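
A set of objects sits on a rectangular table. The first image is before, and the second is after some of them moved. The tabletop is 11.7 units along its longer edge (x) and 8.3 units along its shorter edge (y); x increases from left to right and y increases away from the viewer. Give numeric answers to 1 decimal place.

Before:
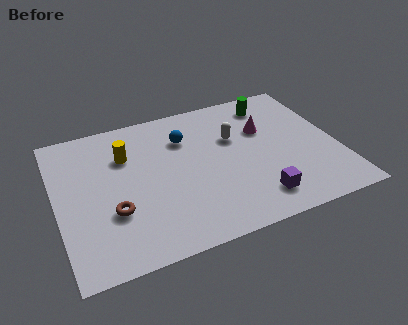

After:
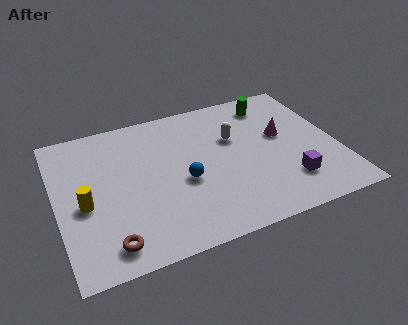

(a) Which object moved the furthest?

the yellow cylinder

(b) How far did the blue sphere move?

2.5

The blue sphere was near (5.5, 6.0) before and (5.2, 3.5) after, so it travelled √(0.3² + 2.5²) ≈ 2.5 units.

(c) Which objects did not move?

the white capsule and the green cylinder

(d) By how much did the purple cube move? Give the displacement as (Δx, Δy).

(1.4, 0.5)

The purple cube was at about (8.0, 1.5) and moved to about (9.4, 2.0).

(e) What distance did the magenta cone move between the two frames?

0.9

From (8.8, 5.4) to (9.5, 4.8), the magenta cone covered √(0.7² + 0.6²) ≈ 0.9 units.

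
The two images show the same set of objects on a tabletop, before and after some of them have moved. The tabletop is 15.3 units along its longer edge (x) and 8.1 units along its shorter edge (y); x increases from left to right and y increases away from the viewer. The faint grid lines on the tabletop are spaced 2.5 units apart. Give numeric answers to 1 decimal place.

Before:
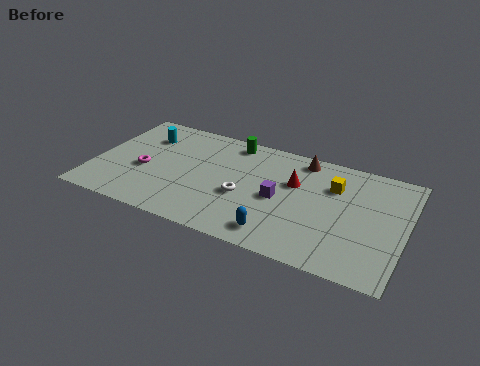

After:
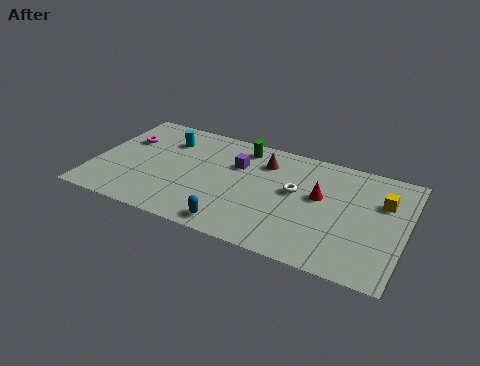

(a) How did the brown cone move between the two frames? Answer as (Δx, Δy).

(-1.8, -0.9)

The brown cone was at about (10.0, 7.1) and moved to about (8.2, 6.2).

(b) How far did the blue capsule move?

2.1

The blue capsule moved from about (9.4, 1.3) to (7.3, 1.0), a distance of √(2.1² + 0.3²) ≈ 2.1.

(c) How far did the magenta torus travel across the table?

2.3

The magenta torus moved from about (2.5, 3.4) to (1.3, 5.4), a distance of √(1.2² + 2.0²) ≈ 2.3.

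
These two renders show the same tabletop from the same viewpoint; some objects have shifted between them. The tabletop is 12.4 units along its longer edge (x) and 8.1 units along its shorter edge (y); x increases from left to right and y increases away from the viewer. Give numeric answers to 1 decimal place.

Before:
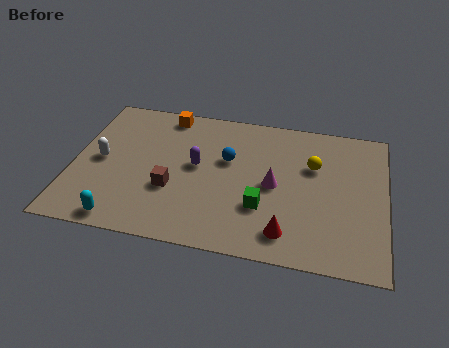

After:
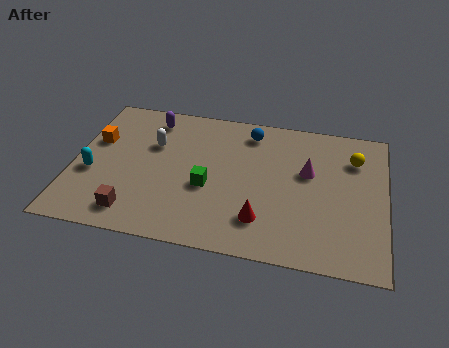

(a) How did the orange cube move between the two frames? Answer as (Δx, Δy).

(-2.7, -2.1)

The orange cube started near (3.5, 7.2) and ended near (0.8, 5.1).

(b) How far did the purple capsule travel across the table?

3.1

From (4.9, 4.4) to (2.9, 6.8), the purple capsule covered √(2.0² + 2.4²) ≈ 3.1 units.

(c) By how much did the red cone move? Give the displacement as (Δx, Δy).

(-1.0, 0.5)

The red cone started near (8.6, 1.4) and ended near (7.6, 1.9).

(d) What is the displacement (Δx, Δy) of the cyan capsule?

(-1.4, 2.4)

The cyan capsule was at about (2.2, 0.8) and moved to about (0.8, 3.2).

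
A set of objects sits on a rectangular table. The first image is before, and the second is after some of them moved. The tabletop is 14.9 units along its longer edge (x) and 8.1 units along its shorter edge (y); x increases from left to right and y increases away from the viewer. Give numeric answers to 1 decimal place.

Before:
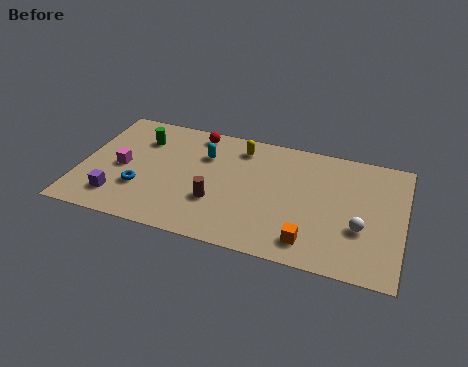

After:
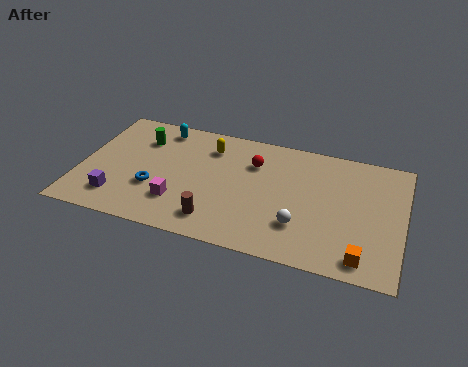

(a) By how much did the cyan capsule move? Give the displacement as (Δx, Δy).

(-2.2, 1.3)

From the two frames, the cyan capsule sits at roughly (5.6, 5.7) before and (3.4, 7.0) after.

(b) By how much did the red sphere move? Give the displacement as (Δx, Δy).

(2.8, -1.3)

The red sphere started near (5.1, 7.1) and ended near (7.9, 5.8).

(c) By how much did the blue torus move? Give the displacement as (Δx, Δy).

(0.6, 0.2)

From the two frames, the blue torus sits at roughly (2.9, 2.6) before and (3.5, 2.8) after.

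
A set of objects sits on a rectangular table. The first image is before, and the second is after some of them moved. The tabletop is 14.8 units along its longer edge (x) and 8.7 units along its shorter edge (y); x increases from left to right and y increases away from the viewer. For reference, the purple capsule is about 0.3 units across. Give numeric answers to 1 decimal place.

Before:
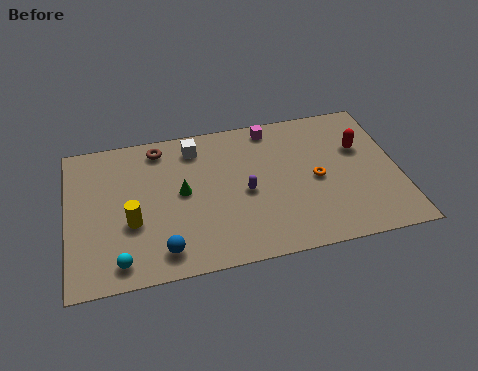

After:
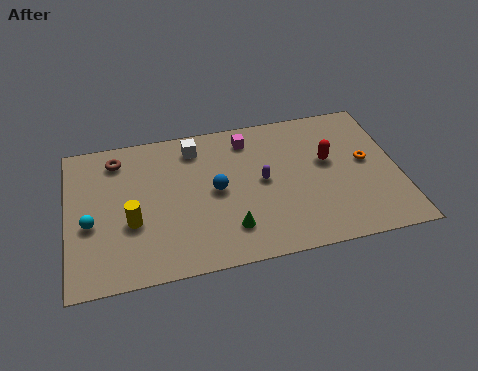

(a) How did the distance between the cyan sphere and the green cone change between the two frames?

+1.8

The distance was about 4.5 in the first image and 6.3 in the second, so they moved 1.8 units further apart.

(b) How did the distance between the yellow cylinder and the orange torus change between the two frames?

+2.4

The distance was about 8.3 in the first image and 10.7 in the second, so they moved 2.4 units further apart.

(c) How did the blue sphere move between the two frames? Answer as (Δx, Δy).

(2.5, 3.0)

The blue sphere was at about (4.1, 1.4) and moved to about (6.6, 4.4).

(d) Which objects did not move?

the yellow cylinder and the white cube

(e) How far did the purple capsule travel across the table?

0.9

The purple capsule moved from about (7.9, 4.0) to (8.7, 4.5), a distance of √(0.8² + 0.5²) ≈ 0.9.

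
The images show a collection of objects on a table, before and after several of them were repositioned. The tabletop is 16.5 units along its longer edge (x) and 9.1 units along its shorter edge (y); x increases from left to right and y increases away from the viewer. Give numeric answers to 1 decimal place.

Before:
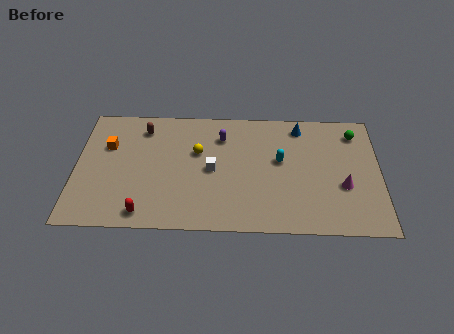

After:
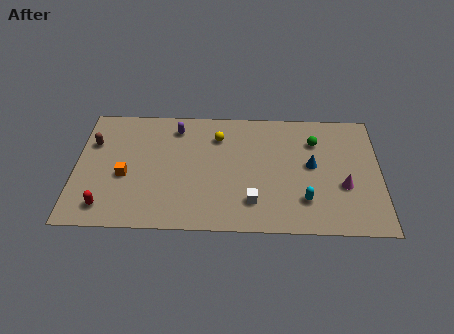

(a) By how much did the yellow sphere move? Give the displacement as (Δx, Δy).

(1.1, 1.2)

From the two frames, the yellow sphere sits at roughly (6.6, 5.7) before and (7.7, 6.9) after.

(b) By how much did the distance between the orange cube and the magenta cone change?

-1.3

The distance was about 13.1 in the first image and 11.8 in the second, so they moved 1.3 units closer together.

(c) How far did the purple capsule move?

2.6

From (7.9, 6.9) to (5.4, 7.5), the purple capsule covered √(2.5² + 0.6²) ≈ 2.6 units.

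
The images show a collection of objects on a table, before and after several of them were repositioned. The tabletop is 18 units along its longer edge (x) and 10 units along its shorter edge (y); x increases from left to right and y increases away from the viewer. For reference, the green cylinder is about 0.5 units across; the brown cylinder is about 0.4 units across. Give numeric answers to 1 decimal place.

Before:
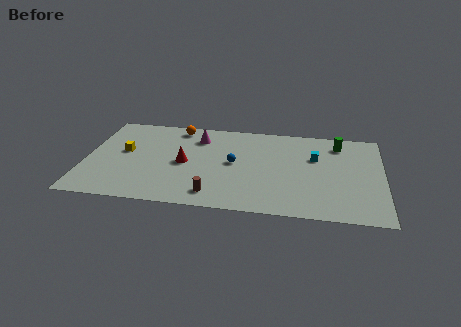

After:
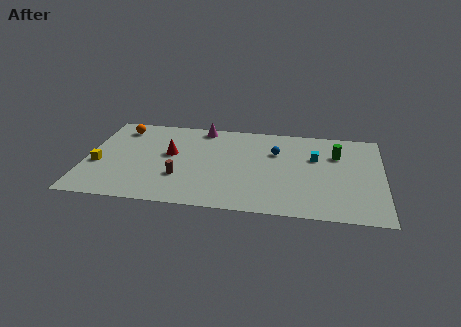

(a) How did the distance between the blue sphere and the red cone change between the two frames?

+3.5

They were about 3.0 units apart before and 6.5 after — 3.5 units further apart.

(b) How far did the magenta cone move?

1.2

The magenta cone moved from about (6.7, 7.8) to (6.9, 9.0), a distance of √(0.2² + 1.2²) ≈ 1.2.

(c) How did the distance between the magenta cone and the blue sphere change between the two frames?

+1.6

They were about 3.5 units apart before and 5.1 after — 1.6 units further apart.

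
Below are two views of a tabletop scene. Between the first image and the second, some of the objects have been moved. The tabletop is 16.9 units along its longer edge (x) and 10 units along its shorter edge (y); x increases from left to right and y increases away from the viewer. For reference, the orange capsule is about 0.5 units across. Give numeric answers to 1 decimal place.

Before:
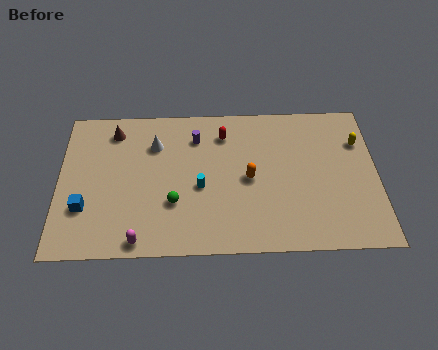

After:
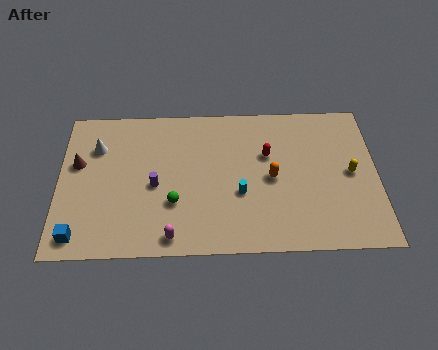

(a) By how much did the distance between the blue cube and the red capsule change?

+2.4

They were about 8.8 units apart before and 11.2 after — 2.4 units further apart.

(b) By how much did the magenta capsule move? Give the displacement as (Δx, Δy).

(1.7, 0.2)

The magenta capsule started near (4.3, 0.9) and ended near (6.0, 1.1).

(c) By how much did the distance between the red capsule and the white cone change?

+5.4

They were about 3.7 units apart before and 9.1 after — 5.4 units further apart.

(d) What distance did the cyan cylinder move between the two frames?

2.2

The cyan cylinder was near (7.5, 4.3) before and (9.6, 3.8) after, so it travelled √(2.1² + 0.5²) ≈ 2.2 units.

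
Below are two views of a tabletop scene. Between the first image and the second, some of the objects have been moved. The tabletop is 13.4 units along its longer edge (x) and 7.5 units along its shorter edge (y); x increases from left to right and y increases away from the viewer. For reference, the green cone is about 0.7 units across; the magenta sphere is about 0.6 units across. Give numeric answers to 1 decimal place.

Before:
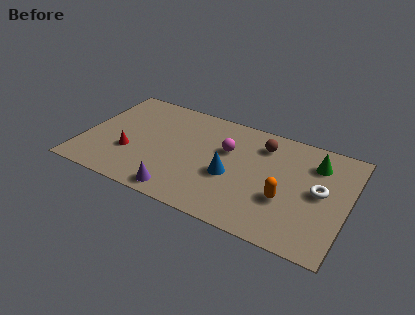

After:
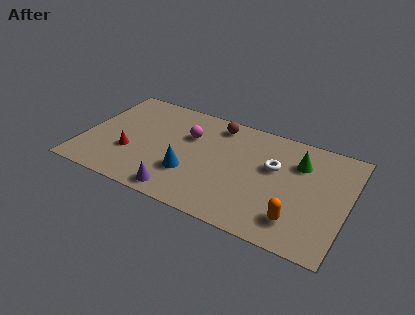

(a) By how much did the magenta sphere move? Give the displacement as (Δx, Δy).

(-2.0, 0.2)

From the two frames, the magenta sphere sits at roughly (7.2, 4.8) before and (5.2, 5.0) after.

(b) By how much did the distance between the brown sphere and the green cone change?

+1.7

The distance was about 2.7 in the first image and 4.4 in the second, so they moved 1.7 units further apart.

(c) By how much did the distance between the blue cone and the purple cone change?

-1.7

Before: roughly 3.2 units apart; after: 1.5. That's 1.7 units closer together.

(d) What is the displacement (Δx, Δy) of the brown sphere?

(-2.4, 0.5)

The brown sphere was at about (8.9, 5.9) and moved to about (6.5, 6.4).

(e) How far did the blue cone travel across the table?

2.1

From (7.6, 3.1) to (5.6, 2.4), the blue cone covered √(2.0² + 0.7²) ≈ 2.1 units.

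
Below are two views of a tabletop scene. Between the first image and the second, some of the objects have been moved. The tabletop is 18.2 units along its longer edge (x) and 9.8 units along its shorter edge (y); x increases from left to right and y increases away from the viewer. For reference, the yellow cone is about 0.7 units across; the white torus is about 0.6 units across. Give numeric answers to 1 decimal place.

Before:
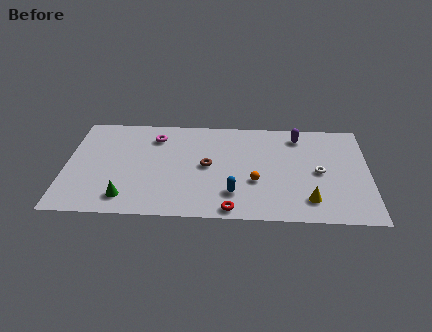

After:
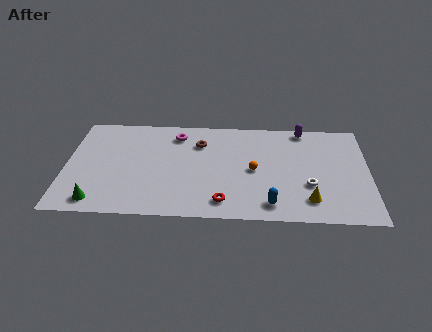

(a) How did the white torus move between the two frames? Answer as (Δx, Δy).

(-0.6, -1.3)

The white torus started near (15.2, 4.7) and ended near (14.6, 3.4).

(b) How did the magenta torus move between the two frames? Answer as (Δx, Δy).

(1.3, 0.3)

The magenta torus started near (5.3, 7.7) and ended near (6.6, 8.0).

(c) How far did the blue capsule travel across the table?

2.4

From (10.1, 2.4) to (12.3, 1.5), the blue capsule covered √(2.2² + 0.9²) ≈ 2.4 units.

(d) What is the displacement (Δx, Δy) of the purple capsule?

(0.3, 0.7)

The purple capsule was at about (14.0, 8.2) and moved to about (14.3, 8.9).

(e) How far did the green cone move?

1.7

From (3.7, 1.7) to (2.0, 1.3), the green cone covered √(1.7² + 0.4²) ≈ 1.7 units.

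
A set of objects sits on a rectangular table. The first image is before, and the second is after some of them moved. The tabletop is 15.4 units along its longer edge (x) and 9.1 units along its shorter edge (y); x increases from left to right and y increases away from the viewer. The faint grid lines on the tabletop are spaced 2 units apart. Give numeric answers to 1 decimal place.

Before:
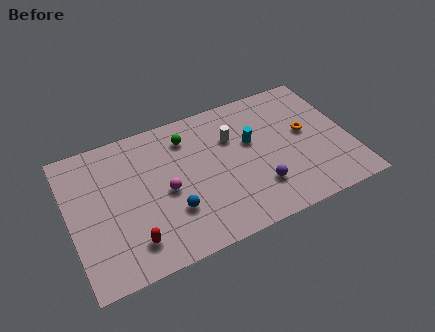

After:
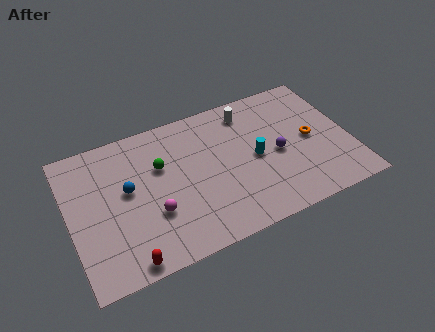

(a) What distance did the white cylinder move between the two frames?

1.8

The white cylinder moved from about (9.1, 6.2) to (10.2, 7.6), a distance of √(1.1² + 1.4²) ≈ 1.8.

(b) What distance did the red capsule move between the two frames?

1.1

The red capsule was near (3.1, 1.8) before and (2.7, 0.8) after, so it travelled √(0.4² + 1.0²) ≈ 1.1 units.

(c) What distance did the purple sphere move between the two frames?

2.2

The purple sphere moved from about (10.1, 2.4) to (11.4, 4.2), a distance of √(1.3² + 1.8²) ≈ 2.2.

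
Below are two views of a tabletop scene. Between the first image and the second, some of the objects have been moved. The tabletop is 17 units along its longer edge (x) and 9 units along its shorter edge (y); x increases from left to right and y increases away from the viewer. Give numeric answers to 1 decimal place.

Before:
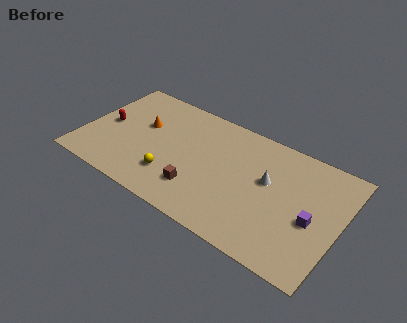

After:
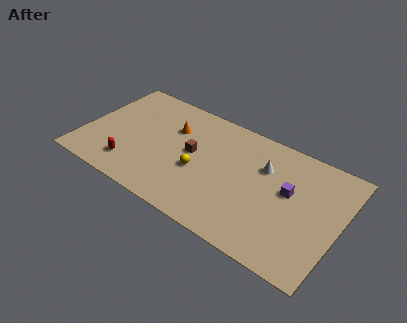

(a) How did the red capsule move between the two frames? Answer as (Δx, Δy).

(2.1, -2.6)

The red capsule was at about (1.4, 4.5) and moved to about (3.5, 1.9).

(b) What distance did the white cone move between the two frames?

1.0

From (12.2, 5.3) to (11.8, 6.2), the white cone covered √(0.4² + 0.9²) ≈ 1.0 units.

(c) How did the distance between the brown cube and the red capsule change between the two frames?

-2.2

The distance was about 7.0 in the first image and 4.8 in the second, so they moved 2.2 units closer together.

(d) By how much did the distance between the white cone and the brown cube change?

-0.4

The distance was about 5.2 in the first image and 4.8 in the second, so they moved 0.4 units closer together.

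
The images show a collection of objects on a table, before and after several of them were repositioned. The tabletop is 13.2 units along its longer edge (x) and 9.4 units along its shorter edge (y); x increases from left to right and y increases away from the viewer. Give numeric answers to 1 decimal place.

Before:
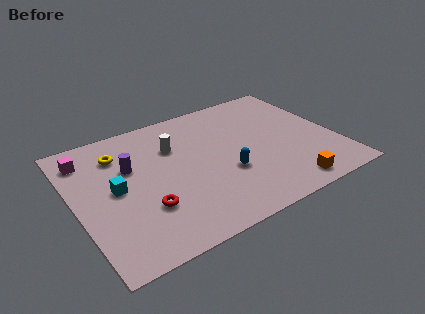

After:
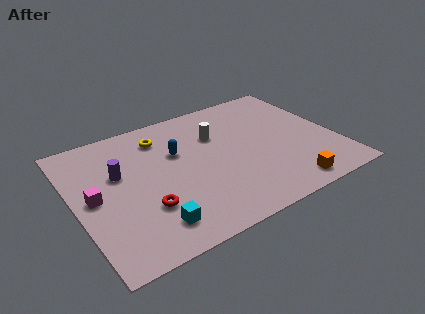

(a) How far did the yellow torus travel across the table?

2.2

From (2.5, 7.2) to (4.7, 7.5), the yellow torus covered √(2.2² + 0.3²) ≈ 2.2 units.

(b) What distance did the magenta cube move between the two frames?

2.9

The magenta cube was near (0.9, 7.6) before and (0.9, 4.7) after, so it travelled √(0.0² + 2.9²) ≈ 2.9 units.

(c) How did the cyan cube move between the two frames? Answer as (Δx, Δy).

(1.3, -3.1)

The cyan cube started near (2.0, 4.8) and ended near (3.3, 1.7).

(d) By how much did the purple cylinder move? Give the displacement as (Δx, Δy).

(-0.6, -0.2)

From the two frames, the purple cylinder sits at roughly (2.9, 6.0) before and (2.3, 5.8) after.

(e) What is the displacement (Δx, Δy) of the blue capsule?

(-2.1, 2.6)

The blue capsule started near (7.4, 3.4) and ended near (5.3, 6.0).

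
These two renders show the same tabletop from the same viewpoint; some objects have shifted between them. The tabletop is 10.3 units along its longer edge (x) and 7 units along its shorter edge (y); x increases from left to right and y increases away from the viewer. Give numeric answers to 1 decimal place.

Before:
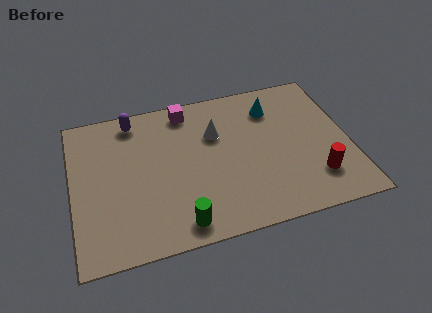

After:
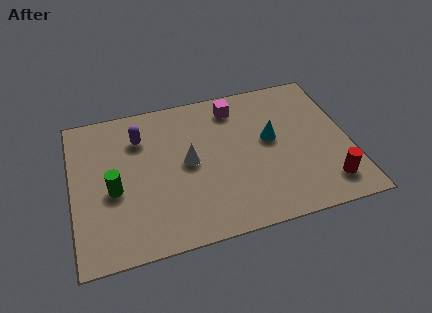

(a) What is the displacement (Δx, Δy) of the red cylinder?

(0.4, -0.4)

The red cylinder started near (8.9, 1.7) and ended near (9.3, 1.3).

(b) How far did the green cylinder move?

3.1

From (3.8, 0.9) to (1.5, 3.0), the green cylinder covered √(2.3² + 2.1²) ≈ 3.1 units.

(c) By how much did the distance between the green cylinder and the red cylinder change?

+2.8

The distance was about 5.2 in the first image and 8.0 in the second, so they moved 2.8 units further apart.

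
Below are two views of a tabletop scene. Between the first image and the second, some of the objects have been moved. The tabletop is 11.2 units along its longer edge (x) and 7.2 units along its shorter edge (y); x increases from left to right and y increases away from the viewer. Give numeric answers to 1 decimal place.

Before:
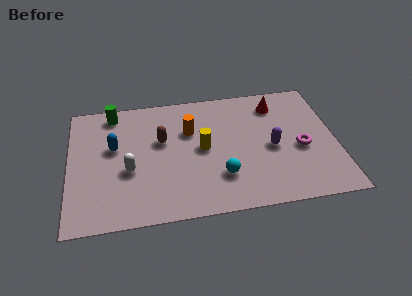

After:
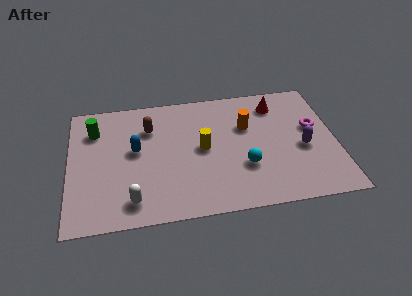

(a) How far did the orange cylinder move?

2.4

From (5.1, 4.8) to (7.5, 4.7), the orange cylinder covered √(2.4² + 0.1²) ≈ 2.4 units.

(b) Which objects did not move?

the red cone and the yellow cylinder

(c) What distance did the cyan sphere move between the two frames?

1.1

From (6.3, 2.0) to (7.3, 2.4), the cyan sphere covered √(1.0² + 0.4²) ≈ 1.1 units.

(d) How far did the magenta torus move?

1.3

The magenta torus moved from about (9.7, 3.1) to (10.3, 4.2), a distance of √(0.6² + 1.1²) ≈ 1.3.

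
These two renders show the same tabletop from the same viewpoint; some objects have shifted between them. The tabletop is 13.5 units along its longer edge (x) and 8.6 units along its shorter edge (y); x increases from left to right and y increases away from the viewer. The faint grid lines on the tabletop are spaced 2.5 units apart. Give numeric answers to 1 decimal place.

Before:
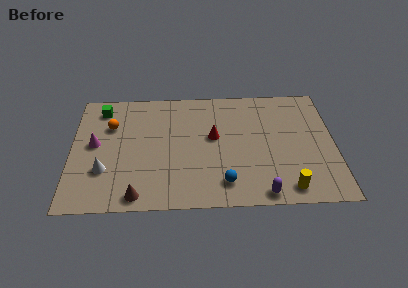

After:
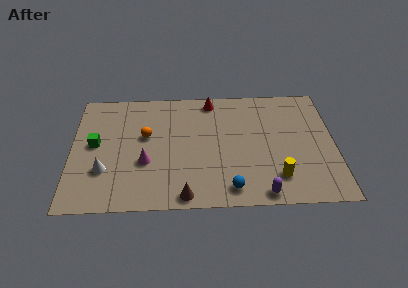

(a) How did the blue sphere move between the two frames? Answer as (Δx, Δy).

(0.3, -0.4)

The blue sphere was at about (7.8, 1.6) and moved to about (8.1, 1.2).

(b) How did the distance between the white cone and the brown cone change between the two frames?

+2.0

The distance was about 2.5 in the first image and 4.5 in the second, so they moved 2.0 units further apart.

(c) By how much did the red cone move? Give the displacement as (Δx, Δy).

(-0.1, 2.7)

From the two frames, the red cone sits at roughly (7.3, 4.9) before and (7.2, 7.6) after.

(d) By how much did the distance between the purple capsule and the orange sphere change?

-1.9

Before: roughly 9.2 units apart; after: 7.3. That's 1.9 units closer together.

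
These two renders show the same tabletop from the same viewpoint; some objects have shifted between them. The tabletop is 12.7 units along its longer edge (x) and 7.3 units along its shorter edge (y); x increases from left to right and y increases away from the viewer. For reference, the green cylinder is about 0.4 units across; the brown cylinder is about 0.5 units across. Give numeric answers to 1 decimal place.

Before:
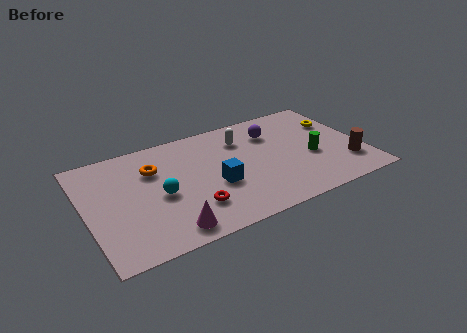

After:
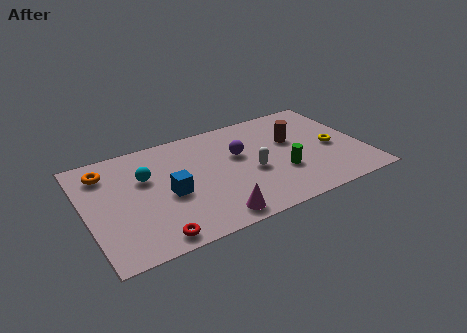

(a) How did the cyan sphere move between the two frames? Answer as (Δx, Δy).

(-0.5, 1.4)

The cyan sphere started near (3.3, 3.3) and ended near (2.8, 4.7).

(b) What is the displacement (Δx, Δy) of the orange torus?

(-2.1, 0.7)

The orange torus started near (3.2, 5.1) and ended near (1.1, 5.8).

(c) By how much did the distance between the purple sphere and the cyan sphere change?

-1.6

The distance was about 5.9 in the first image and 4.3 in the second, so they moved 1.6 units closer together.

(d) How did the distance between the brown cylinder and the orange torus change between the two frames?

-0.6

Before: roughly 9.2 units apart; after: 8.6. That's 0.6 units closer together.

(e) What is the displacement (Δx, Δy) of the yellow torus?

(-0.5, -1.7)

The yellow torus was at about (11.8, 5.0) and moved to about (11.3, 3.3).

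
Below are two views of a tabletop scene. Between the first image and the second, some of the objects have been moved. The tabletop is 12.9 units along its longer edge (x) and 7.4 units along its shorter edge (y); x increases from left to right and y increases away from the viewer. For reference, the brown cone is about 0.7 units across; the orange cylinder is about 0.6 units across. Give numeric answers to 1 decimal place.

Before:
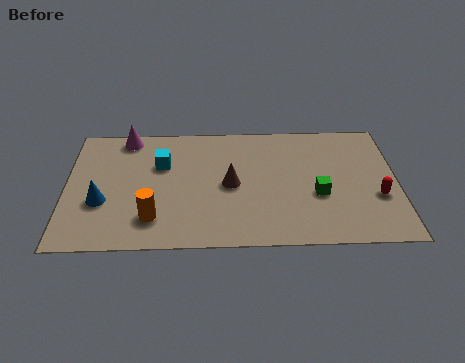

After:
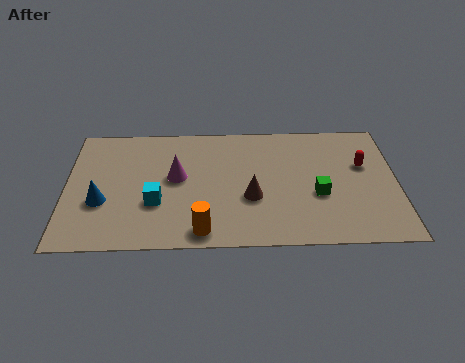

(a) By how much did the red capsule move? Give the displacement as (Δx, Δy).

(-0.5, 1.9)

From the two frames, the red capsule sits at roughly (12.1, 2.7) before and (11.6, 4.6) after.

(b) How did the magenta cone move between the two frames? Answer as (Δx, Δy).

(2.0, -2.5)

The magenta cone was at about (2.3, 6.6) and moved to about (4.3, 4.1).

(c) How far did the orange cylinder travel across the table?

2.1

The orange cylinder was near (3.4, 1.7) before and (5.3, 0.9) after, so it travelled √(1.9² + 0.8²) ≈ 2.1 units.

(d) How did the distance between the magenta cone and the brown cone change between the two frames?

-1.9

Before: roughly 5.1 units apart; after: 3.2. That's 1.9 units closer together.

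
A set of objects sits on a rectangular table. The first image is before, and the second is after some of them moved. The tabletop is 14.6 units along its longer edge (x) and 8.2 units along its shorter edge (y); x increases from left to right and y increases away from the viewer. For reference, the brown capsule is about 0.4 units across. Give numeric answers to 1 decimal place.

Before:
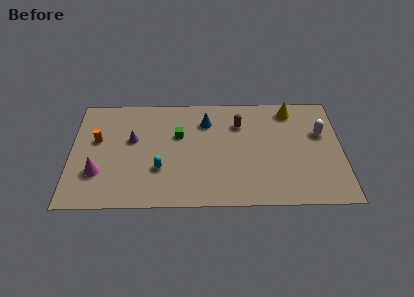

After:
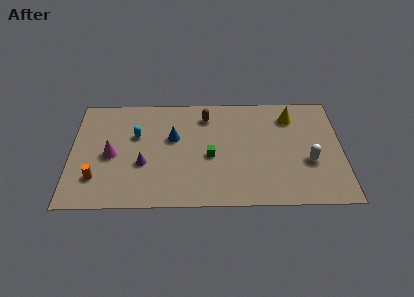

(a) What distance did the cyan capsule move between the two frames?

2.8

The cyan capsule moved from about (4.8, 2.7) to (3.5, 5.2), a distance of √(1.3² + 2.5²) ≈ 2.8.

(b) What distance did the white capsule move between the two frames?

2.2

The white capsule was near (13.5, 5.2) before and (12.8, 3.1) after, so it travelled √(0.7² + 2.1²) ≈ 2.2 units.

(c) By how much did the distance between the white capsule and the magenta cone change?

-1.7

The distance was about 12.3 in the first image and 10.6 in the second, so they moved 1.7 units closer together.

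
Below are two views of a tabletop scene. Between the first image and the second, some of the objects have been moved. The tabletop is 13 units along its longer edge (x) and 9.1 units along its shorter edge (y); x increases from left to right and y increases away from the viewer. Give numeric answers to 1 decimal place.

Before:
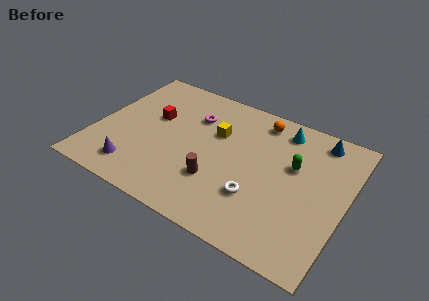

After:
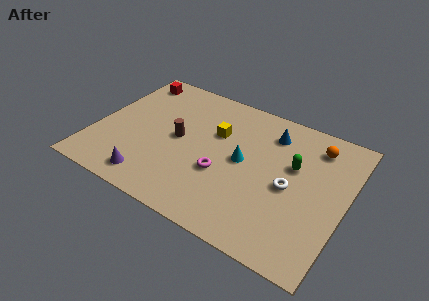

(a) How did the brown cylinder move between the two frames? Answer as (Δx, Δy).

(-2.3, 1.8)

From the two frames, the brown cylinder sits at roughly (6.6, 2.8) before and (4.3, 4.6) after.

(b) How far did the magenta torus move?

3.7

The magenta torus was near (4.8, 6.5) before and (6.8, 3.4) after, so it travelled √(2.0² + 3.1²) ≈ 3.7 units.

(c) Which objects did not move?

the green capsule and the yellow cube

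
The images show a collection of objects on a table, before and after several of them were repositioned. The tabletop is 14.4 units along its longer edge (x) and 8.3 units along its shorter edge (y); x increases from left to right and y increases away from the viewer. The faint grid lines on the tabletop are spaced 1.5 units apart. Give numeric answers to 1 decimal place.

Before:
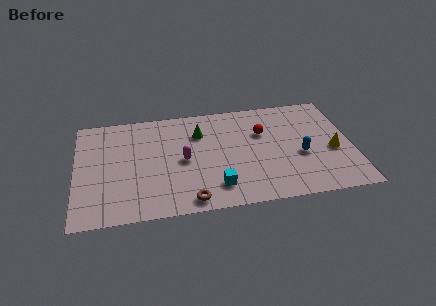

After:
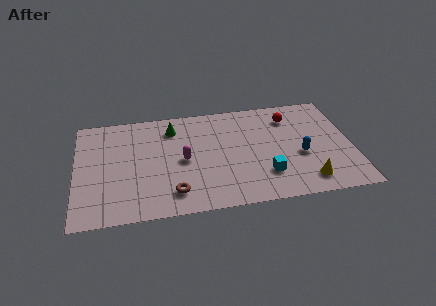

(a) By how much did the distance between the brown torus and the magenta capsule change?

-0.6

They were about 3.1 units apart before and 2.5 after — 0.6 units closer together.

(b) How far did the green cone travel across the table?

1.5

From (6.5, 6.0) to (5.1, 6.6), the green cone covered √(1.4² + 0.6²) ≈ 1.5 units.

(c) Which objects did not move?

the blue capsule and the magenta capsule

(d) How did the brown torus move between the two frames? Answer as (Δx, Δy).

(-0.8, 0.7)

The brown torus was at about (5.8, 0.9) and moved to about (5.0, 1.6).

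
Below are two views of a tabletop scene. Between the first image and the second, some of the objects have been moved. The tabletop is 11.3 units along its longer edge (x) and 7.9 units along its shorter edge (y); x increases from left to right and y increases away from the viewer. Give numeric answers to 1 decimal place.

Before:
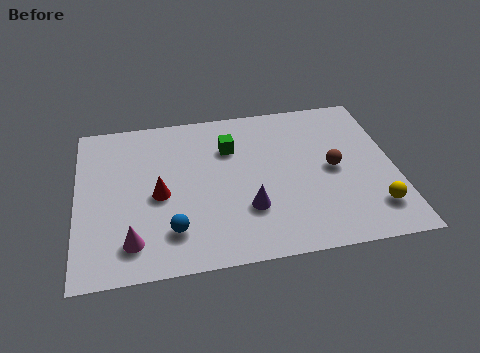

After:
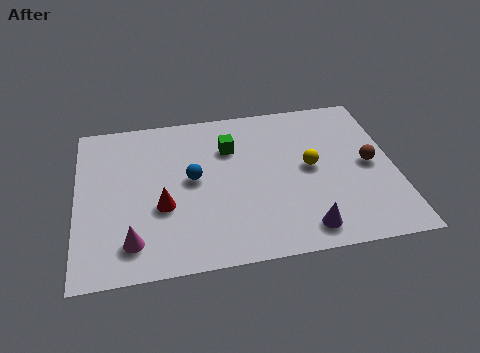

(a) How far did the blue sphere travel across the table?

2.5

The blue sphere was near (3.3, 1.8) before and (4.1, 4.2) after, so it travelled √(0.8² + 2.4²) ≈ 2.5 units.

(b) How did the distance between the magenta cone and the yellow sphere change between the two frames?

-1.6

The distance was about 8.5 in the first image and 6.9 in the second, so they moved 1.6 units closer together.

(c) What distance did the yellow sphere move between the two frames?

3.2

The yellow sphere was near (10.4, 1.7) before and (8.3, 4.1) after, so it travelled √(2.1² + 2.4²) ≈ 3.2 units.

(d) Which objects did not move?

the magenta cone and the green cube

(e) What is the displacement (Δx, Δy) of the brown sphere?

(1.3, 0.0)

The brown sphere started near (9.1, 3.9) and ended near (10.4, 3.9).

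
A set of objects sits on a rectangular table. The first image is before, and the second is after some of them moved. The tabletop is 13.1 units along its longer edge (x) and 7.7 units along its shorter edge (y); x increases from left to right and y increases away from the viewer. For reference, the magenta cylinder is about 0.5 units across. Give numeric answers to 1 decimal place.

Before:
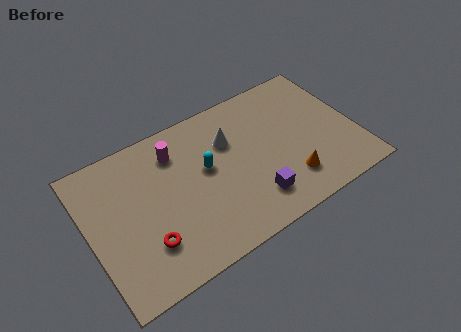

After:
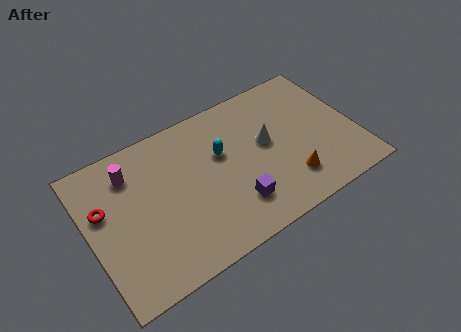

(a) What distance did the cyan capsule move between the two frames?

0.9

The cyan capsule moved from about (5.8, 4.4) to (6.6, 4.8), a distance of √(0.8² + 0.4²) ≈ 0.9.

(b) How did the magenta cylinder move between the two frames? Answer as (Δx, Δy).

(-2.2, 0.0)

The magenta cylinder was at about (4.5, 6.0) and moved to about (2.3, 6.0).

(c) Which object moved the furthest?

the red torus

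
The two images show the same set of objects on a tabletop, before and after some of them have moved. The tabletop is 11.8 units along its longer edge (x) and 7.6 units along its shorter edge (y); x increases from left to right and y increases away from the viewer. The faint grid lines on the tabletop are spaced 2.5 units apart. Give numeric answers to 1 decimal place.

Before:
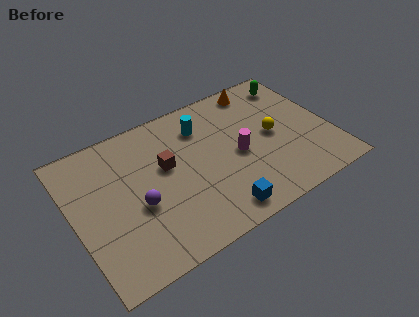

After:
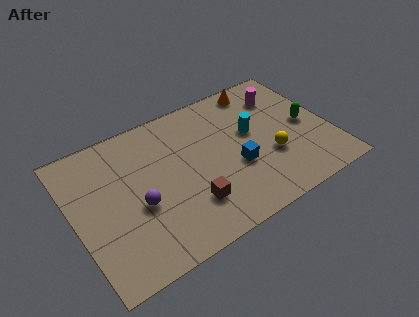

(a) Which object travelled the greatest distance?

the magenta cylinder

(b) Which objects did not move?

the purple sphere and the orange cone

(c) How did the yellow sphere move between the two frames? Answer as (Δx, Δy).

(-0.3, -1.1)

The yellow sphere was at about (9.2, 3.8) and moved to about (8.9, 2.7).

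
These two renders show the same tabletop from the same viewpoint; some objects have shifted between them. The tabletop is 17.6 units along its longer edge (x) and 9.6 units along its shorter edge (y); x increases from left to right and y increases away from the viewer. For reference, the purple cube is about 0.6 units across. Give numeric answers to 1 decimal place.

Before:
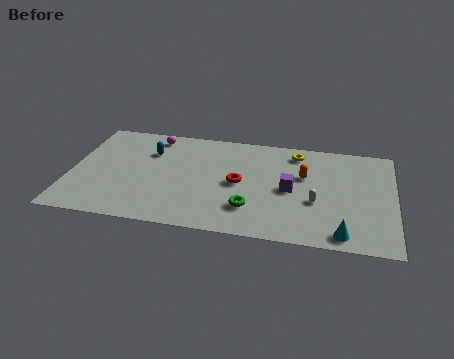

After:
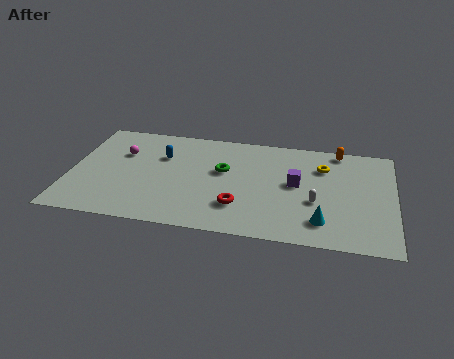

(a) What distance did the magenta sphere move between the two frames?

2.5

From (4.3, 8.3) to (2.7, 6.4), the magenta sphere covered √(1.6² + 1.9²) ≈ 2.5 units.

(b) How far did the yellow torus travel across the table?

1.9

The yellow torus moved from about (12.2, 8.1) to (13.7, 7.0), a distance of √(1.5² + 1.1²) ≈ 1.9.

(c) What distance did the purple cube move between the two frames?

0.7

The purple cube was near (12.0, 4.6) before and (12.3, 5.2) after, so it travelled √(0.3² + 0.6²) ≈ 0.7 units.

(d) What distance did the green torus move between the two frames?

3.6

The green torus moved from about (9.9, 2.5) to (8.3, 5.7), a distance of √(1.6² + 3.2²) ≈ 3.6.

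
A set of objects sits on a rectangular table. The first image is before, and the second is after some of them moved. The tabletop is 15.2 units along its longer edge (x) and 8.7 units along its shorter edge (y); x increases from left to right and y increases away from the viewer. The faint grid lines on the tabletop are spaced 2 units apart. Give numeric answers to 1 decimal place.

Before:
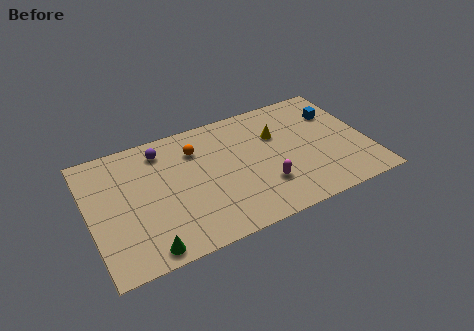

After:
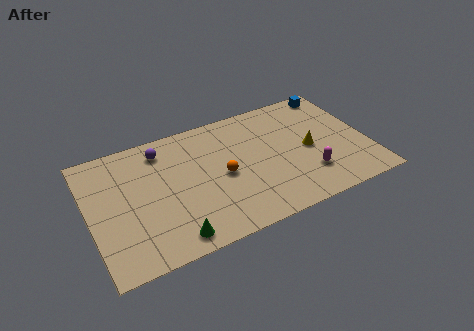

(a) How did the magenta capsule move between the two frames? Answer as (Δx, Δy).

(2.4, -0.2)

The magenta capsule was at about (9.3, 2.5) and moved to about (11.7, 2.3).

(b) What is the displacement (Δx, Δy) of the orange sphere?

(1.2, -2.4)

From the two frames, the orange sphere sits at roughly (6.0, 6.5) before and (7.2, 4.1) after.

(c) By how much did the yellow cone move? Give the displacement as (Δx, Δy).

(1.6, -1.7)

The yellow cone started near (10.4, 5.8) and ended near (12.0, 4.1).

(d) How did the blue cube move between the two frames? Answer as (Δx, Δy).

(0.2, 1.6)

From the two frames, the blue cube sits at roughly (13.8, 6.2) before and (14.0, 7.8) after.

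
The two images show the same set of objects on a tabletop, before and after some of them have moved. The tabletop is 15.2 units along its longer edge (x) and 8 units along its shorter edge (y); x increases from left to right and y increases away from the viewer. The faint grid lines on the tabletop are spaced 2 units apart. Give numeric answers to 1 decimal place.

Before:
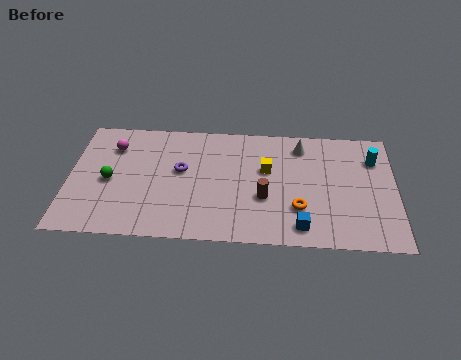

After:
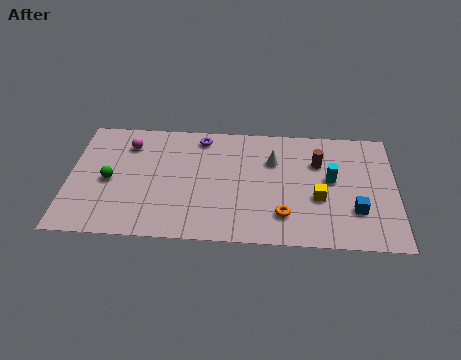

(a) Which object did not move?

the green sphere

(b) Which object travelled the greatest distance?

the brown cylinder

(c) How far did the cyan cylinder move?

2.5

From (14.2, 5.9) to (12.2, 4.4), the cyan cylinder covered √(2.0² + 1.5²) ≈ 2.5 units.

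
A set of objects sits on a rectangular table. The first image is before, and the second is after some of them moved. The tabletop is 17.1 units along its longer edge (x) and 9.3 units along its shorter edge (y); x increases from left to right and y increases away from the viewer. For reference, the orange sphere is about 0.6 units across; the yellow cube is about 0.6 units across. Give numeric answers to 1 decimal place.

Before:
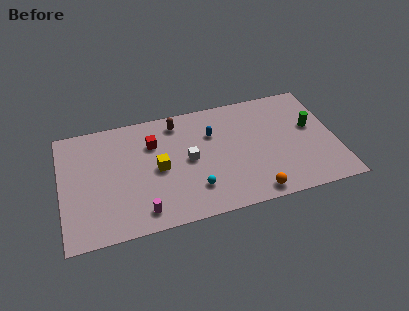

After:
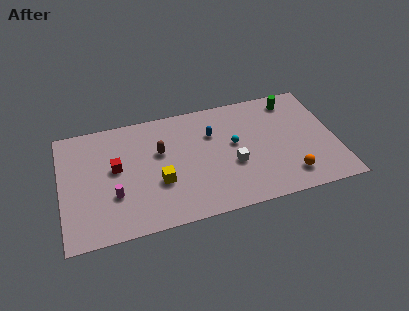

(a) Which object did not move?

the blue capsule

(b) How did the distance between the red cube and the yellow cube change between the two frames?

+1.1

The distance was about 2.1 in the first image and 3.2 in the second, so they moved 1.1 units further apart.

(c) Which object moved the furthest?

the cyan sphere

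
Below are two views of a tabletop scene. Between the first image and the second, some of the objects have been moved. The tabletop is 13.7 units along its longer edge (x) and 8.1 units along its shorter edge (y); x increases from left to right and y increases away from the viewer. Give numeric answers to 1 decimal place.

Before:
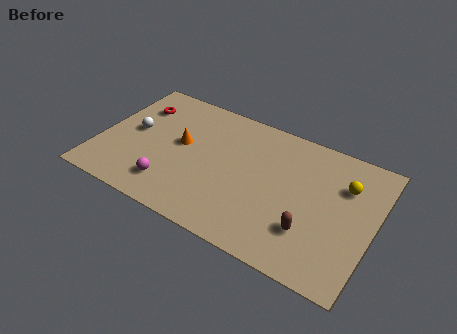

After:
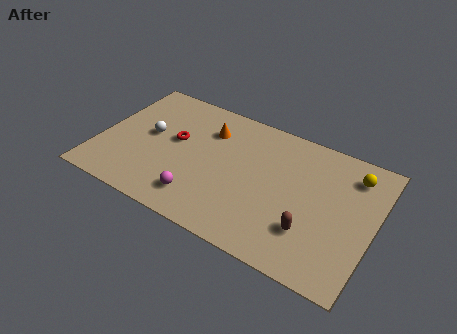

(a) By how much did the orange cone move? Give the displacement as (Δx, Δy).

(1.2, 1.5)

The orange cone started near (4.0, 4.5) and ended near (5.2, 6.0).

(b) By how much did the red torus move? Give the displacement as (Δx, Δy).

(2.2, -1.4)

From the two frames, the red torus sits at roughly (1.5, 6.0) before and (3.7, 4.6) after.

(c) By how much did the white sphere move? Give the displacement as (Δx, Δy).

(0.8, 0.1)

From the two frames, the white sphere sits at roughly (1.6, 4.3) before and (2.4, 4.4) after.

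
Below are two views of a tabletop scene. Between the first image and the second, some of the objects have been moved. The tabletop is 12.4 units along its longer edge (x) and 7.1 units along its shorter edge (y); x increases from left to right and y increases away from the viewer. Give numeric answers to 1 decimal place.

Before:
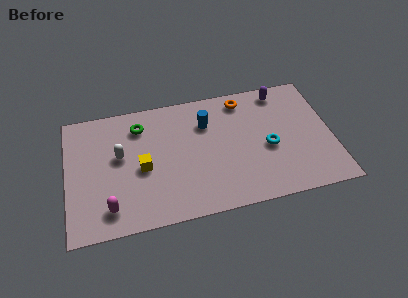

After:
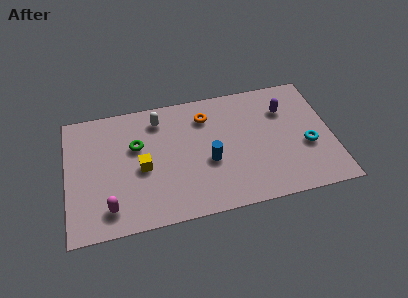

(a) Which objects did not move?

the yellow cube and the magenta capsule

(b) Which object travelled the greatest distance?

the white capsule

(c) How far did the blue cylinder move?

2.2

The blue cylinder moved from about (6.6, 5.1) to (6.6, 2.9), a distance of √(0.0² + 2.2²) ≈ 2.2.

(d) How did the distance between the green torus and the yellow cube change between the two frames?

-1.1

The distance was about 2.4 in the first image and 1.3 in the second, so they moved 1.1 units closer together.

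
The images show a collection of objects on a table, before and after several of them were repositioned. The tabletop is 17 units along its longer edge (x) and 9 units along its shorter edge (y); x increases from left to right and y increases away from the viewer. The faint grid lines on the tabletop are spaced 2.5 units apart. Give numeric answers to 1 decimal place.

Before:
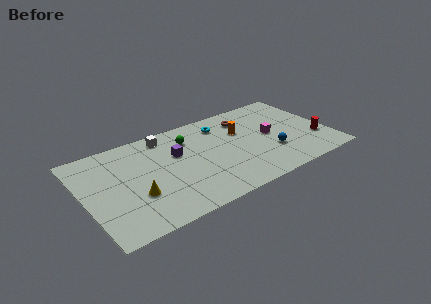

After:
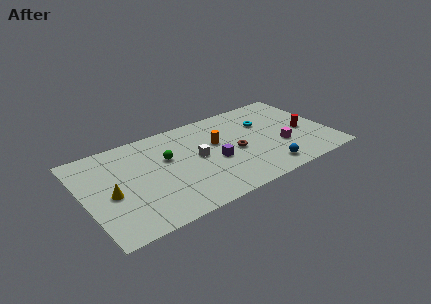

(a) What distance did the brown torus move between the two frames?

3.2

The brown torus was near (11.6, 7.1) before and (10.4, 4.1) after, so it travelled √(1.2² + 3.0²) ≈ 3.2 units.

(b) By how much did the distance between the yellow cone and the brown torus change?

-0.5

Before: roughly 9.2 units apart; after: 8.7. That's 0.5 units closer together.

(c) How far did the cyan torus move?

3.1

The cyan torus was near (9.9, 7.2) before and (12.8, 6.1) after, so it travelled √(2.9² + 1.1²) ≈ 3.1 units.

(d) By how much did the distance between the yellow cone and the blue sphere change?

+1.2

They were about 9.5 units apart before and 10.7 after — 1.2 units further apart.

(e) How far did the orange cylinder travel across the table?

1.8

From (11.1, 5.9) to (9.3, 5.5), the orange cylinder covered √(1.8² + 0.4²) ≈ 1.8 units.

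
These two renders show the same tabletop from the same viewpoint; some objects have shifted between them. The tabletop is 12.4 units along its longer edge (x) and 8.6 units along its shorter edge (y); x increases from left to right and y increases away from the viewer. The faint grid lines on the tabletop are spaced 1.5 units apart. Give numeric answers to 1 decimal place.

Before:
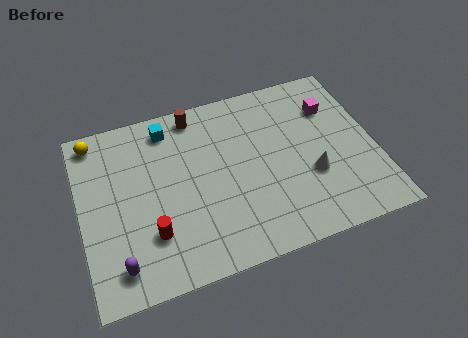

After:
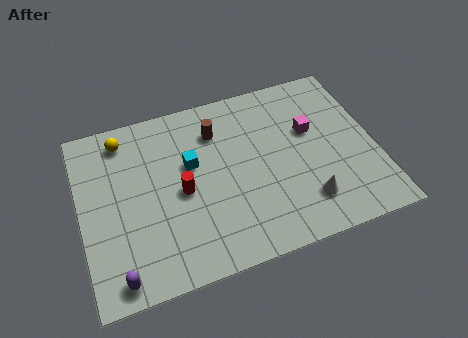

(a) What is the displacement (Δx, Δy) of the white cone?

(-0.4, -1.2)

The white cone started near (9.6, 3.1) and ended near (9.2, 1.9).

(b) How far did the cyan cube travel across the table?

2.2

From (3.9, 7.3) to (4.7, 5.2), the cyan cube covered √(0.8² + 2.1²) ≈ 2.2 units.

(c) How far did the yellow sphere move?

1.2

From (0.8, 7.6) to (2.0, 7.3), the yellow sphere covered √(1.2² + 0.3²) ≈ 1.2 units.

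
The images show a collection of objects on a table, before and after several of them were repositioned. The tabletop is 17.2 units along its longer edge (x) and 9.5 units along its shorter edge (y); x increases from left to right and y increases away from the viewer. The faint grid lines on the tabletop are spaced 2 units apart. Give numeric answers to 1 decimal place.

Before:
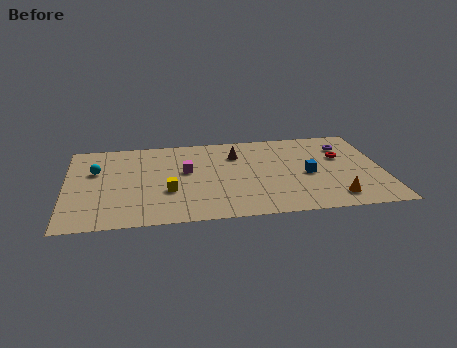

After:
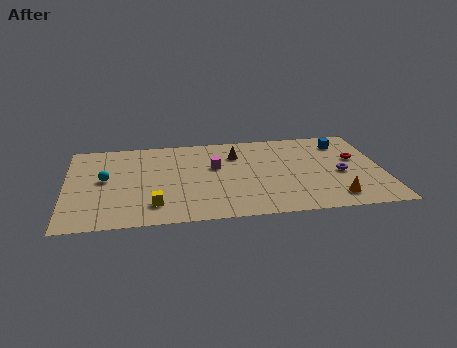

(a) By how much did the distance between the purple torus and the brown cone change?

+0.3

Before: roughly 6.0 units apart; after: 6.3. That's 0.3 units further apart.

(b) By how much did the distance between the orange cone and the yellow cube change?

+0.6

The distance was about 9.1 in the first image and 9.7 in the second, so they moved 0.6 units further apart.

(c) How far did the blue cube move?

3.9

The blue cube moved from about (13.1, 4.3) to (15.2, 7.6), a distance of √(2.1² + 3.3²) ≈ 3.9.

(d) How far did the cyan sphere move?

1.1

The cyan sphere moved from about (1.6, 6.1) to (2.1, 5.1), a distance of √(0.5² + 1.0²) ≈ 1.1.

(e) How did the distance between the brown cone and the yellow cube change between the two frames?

+1.6

They were about 5.2 units apart before and 6.8 after — 1.6 units further apart.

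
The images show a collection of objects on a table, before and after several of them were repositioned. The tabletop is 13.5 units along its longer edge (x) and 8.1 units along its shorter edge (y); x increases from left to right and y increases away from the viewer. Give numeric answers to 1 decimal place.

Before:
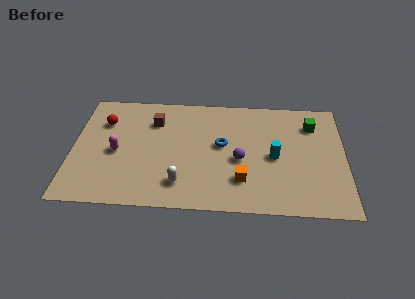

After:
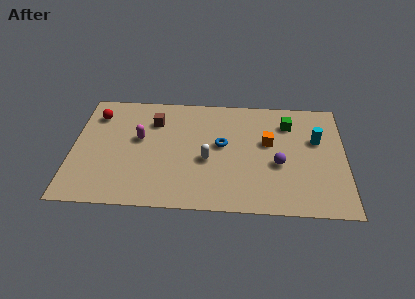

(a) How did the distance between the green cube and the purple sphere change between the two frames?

-1.6

The distance was about 4.5 in the first image and 2.9 in the second, so they moved 1.6 units closer together.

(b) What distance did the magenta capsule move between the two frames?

1.5

The magenta capsule moved from about (2.2, 3.7) to (3.3, 4.7), a distance of √(1.1² + 1.0²) ≈ 1.5.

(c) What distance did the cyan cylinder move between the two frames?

2.5

From (10.0, 3.8) to (12.1, 5.1), the cyan cylinder covered √(2.1² + 1.3²) ≈ 2.5 units.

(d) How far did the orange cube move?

3.0

The orange cube was near (8.4, 2.1) before and (9.7, 4.8) after, so it travelled √(1.3² + 2.7²) ≈ 3.0 units.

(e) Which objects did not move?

the brown cube and the blue torus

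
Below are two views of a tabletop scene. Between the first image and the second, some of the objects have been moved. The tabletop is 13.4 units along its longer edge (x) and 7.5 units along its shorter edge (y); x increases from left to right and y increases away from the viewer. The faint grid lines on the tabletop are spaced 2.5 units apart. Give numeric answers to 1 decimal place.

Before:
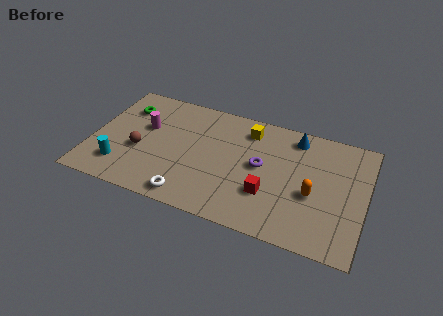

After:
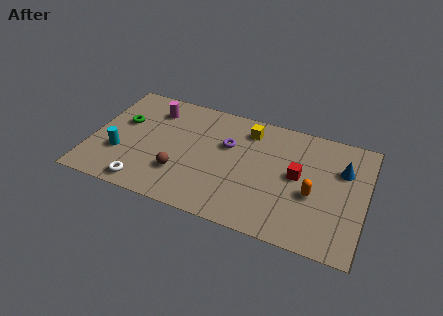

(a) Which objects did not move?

the orange capsule and the yellow cube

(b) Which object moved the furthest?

the blue cone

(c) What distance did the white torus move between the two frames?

2.2

From (5.1, 0.9) to (2.9, 0.9), the white torus covered √(2.2² + 0.0²) ≈ 2.2 units.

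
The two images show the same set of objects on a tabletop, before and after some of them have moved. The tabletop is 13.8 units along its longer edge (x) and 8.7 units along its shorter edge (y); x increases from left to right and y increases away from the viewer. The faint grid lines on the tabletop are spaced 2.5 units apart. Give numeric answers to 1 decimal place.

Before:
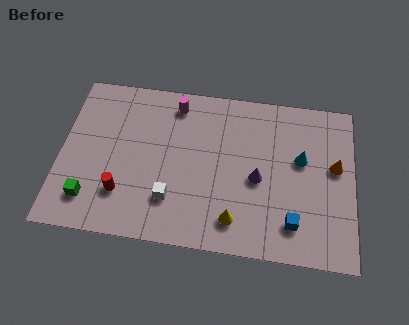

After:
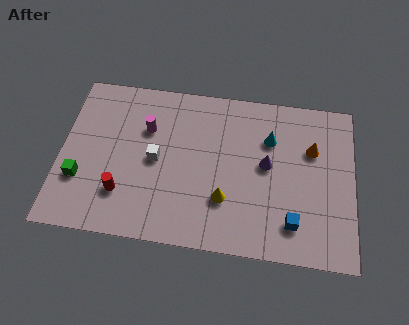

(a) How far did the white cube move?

2.2

From (5.3, 2.3) to (4.5, 4.3), the white cube covered √(0.8² + 2.0²) ≈ 2.2 units.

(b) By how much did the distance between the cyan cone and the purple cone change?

-1.0

Before: roughly 2.4 units apart; after: 1.4. That's 1.0 units closer together.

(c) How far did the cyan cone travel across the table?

1.7

The cyan cone moved from about (11.3, 5.2) to (9.8, 6.1), a distance of √(1.5² + 0.9²) ≈ 1.7.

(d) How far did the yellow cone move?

1.1

The yellow cone moved from about (8.3, 1.6) to (7.8, 2.6), a distance of √(0.5² + 1.0²) ≈ 1.1.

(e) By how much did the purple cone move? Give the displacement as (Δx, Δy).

(0.4, 0.8)

The purple cone was at about (9.3, 3.9) and moved to about (9.7, 4.7).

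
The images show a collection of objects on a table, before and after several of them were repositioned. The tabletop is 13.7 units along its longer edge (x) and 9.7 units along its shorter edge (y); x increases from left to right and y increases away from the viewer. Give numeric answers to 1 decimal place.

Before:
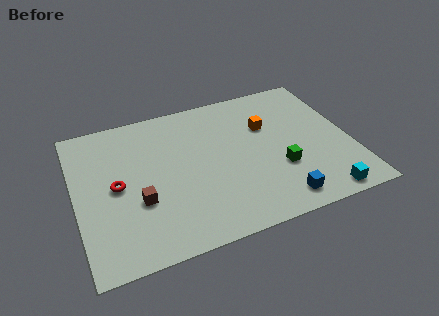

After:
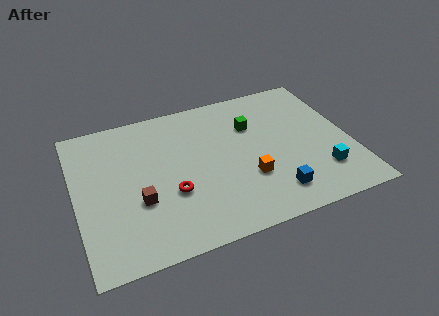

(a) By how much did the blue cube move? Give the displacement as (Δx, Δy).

(-0.2, 0.5)

The blue cube was at about (9.7, 1.3) and moved to about (9.5, 1.8).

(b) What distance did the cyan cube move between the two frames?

1.5

The cyan cube was near (11.8, 0.9) before and (12.0, 2.4) after, so it travelled √(0.2² + 1.5²) ≈ 1.5 units.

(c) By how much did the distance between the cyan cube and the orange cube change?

-2.2

They were about 5.9 units apart before and 3.7 after — 2.2 units closer together.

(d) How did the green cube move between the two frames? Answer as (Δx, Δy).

(-1.0, 3.4)

The green cube started near (10.0, 3.3) and ended near (9.0, 6.7).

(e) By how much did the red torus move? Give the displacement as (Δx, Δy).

(2.6, -1.3)

From the two frames, the red torus sits at roughly (2.0, 4.8) before and (4.6, 3.5) after.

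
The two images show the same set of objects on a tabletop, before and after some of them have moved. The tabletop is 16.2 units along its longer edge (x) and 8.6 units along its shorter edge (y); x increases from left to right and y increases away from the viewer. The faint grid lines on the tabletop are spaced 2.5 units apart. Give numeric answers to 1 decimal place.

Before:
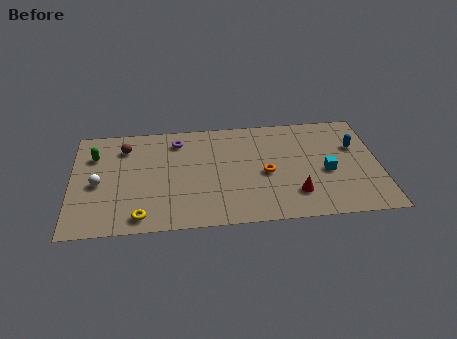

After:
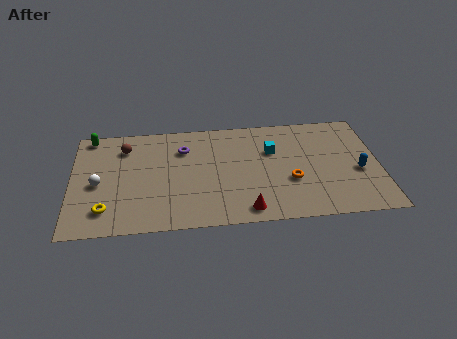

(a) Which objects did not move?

the white sphere and the brown sphere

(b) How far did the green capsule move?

1.6

The green capsule moved from about (1.2, 6.2) to (1.0, 7.8), a distance of √(0.2² + 1.6²) ≈ 1.6.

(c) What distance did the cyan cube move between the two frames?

3.4

From (13.4, 3.7) to (10.6, 5.7), the cyan cube covered √(2.8² + 2.0²) ≈ 3.4 units.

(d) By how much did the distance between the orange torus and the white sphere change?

+1.3

Before: roughly 8.8 units apart; after: 10.1. That's 1.3 units further apart.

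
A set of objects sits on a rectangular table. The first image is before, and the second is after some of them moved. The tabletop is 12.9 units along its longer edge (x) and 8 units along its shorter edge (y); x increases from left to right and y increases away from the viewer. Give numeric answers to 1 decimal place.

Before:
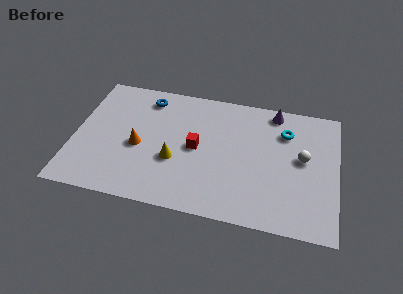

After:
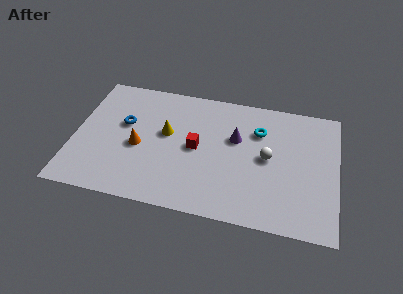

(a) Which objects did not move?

the orange cone and the red cube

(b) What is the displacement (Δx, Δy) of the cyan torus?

(-1.3, -0.2)

From the two frames, the cyan torus sits at roughly (10.3, 5.9) before and (9.0, 5.7) after.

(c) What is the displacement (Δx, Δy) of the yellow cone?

(-0.5, 1.6)

From the two frames, the yellow cone sits at roughly (5.0, 3.0) before and (4.5, 4.6) after.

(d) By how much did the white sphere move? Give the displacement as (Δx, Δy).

(-1.7, -0.3)

The white sphere was at about (11.2, 4.4) and moved to about (9.5, 4.1).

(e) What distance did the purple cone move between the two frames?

2.8

From (9.7, 7.1) to (7.9, 5.0), the purple cone covered √(1.8² + 2.1²) ≈ 2.8 units.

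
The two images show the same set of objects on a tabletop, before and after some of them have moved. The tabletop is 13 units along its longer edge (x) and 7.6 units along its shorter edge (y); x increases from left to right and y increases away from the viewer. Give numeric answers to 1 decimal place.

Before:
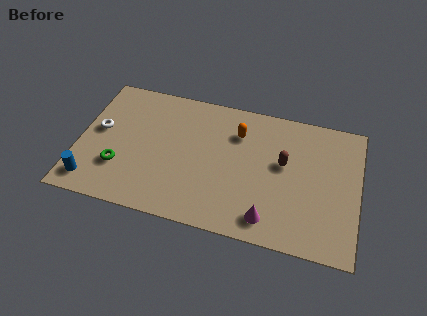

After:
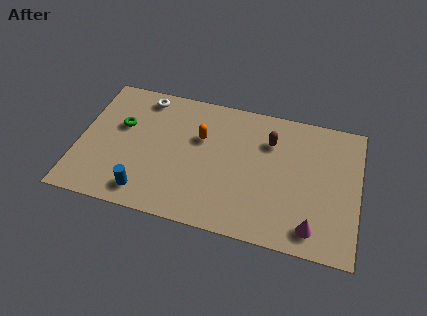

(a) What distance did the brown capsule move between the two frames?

1.3

The brown capsule moved from about (9.5, 4.4) to (8.8, 5.5), a distance of √(0.7² + 1.1²) ≈ 1.3.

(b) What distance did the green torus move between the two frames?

2.4

From (2.0, 2.3) to (1.9, 4.7), the green torus covered √(0.1² + 2.4²) ≈ 2.4 units.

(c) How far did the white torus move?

3.1

The white torus was near (0.9, 4.2) before and (2.8, 6.6) after, so it travelled √(1.9² + 2.4²) ≈ 3.1 units.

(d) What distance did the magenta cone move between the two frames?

2.0

From (9.0, 1.2) to (11.0, 1.2), the magenta cone covered √(2.0² + 0.0²) ≈ 2.0 units.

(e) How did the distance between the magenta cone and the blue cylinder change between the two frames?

-0.5

The distance was about 8.2 in the first image and 7.7 in the second, so they moved 0.5 units closer together.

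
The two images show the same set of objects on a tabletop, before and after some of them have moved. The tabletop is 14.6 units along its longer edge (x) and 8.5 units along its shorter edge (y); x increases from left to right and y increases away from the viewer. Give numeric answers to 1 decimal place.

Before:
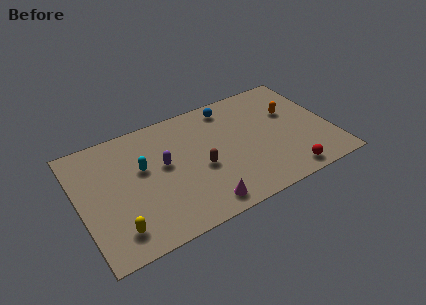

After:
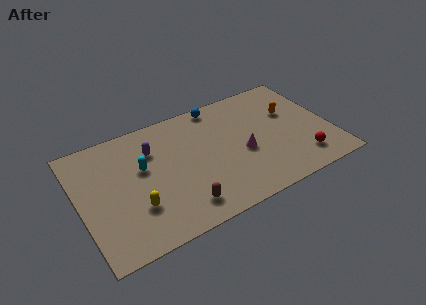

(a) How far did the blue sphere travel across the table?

0.7

From (9.1, 7.3) to (8.5, 7.7), the blue sphere covered √(0.6² + 0.4²) ≈ 0.7 units.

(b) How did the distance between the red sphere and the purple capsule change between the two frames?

+1.6

Before: roughly 7.7 units apart; after: 9.3. That's 1.6 units further apart.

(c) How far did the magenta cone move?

3.8

The magenta cone was near (6.6, 1.1) before and (9.4, 3.6) after, so it travelled √(2.8² + 2.5²) ≈ 3.8 units.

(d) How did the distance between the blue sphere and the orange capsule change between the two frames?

+0.7

Before: roughly 3.9 units apart; after: 4.6. That's 0.7 units further apart.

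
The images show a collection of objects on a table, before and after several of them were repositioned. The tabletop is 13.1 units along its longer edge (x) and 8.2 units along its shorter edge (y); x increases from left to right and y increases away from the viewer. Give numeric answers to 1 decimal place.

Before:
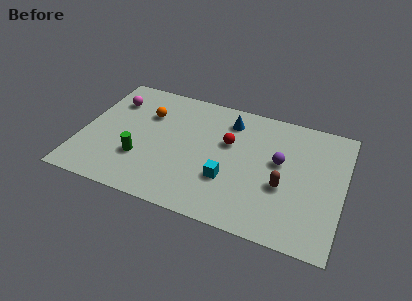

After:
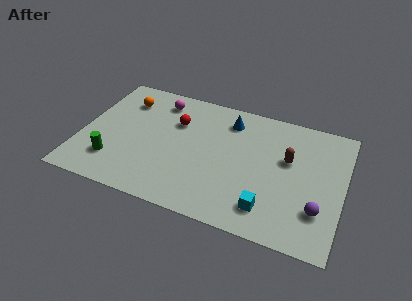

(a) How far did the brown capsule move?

1.8

The brown capsule moved from about (10.2, 3.2) to (10.3, 5.0), a distance of √(0.1² + 1.8²) ≈ 1.8.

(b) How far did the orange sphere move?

1.3

The orange sphere moved from about (3.1, 5.7) to (1.9, 6.3), a distance of √(1.2² + 0.6²) ≈ 1.3.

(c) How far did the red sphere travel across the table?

2.7

From (7.3, 5.1) to (4.6, 5.6), the red sphere covered √(2.7² + 0.5²) ≈ 2.7 units.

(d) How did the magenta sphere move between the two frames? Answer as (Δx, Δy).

(2.3, 0.7)

The magenta sphere started near (1.3, 6.1) and ended near (3.6, 6.8).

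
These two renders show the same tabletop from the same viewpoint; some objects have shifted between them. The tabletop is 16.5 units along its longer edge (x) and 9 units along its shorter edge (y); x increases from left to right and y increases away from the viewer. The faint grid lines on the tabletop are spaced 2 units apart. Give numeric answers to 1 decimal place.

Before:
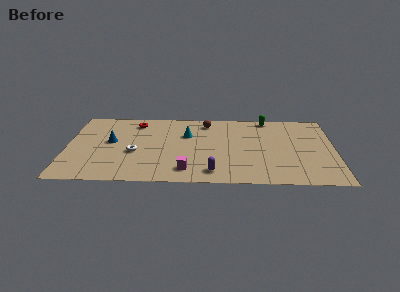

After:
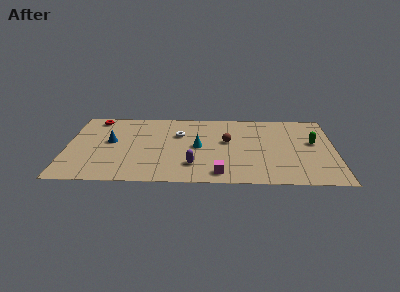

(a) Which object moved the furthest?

the green capsule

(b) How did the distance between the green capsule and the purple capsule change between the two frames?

+0.4

Before: roughly 7.6 units apart; after: 8.0. That's 0.4 units further apart.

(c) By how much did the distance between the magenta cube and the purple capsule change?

+0.3

Before: roughly 1.6 units apart; after: 1.9. That's 0.3 units further apart.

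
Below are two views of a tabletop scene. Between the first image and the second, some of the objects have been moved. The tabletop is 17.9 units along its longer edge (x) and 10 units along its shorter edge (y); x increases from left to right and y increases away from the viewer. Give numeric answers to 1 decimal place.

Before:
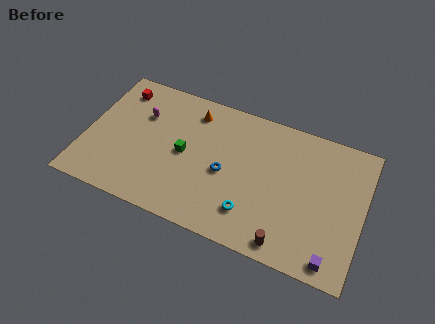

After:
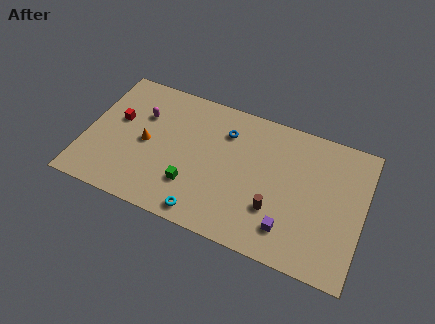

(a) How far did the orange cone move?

4.3

From (6.6, 8.2) to (3.9, 4.8), the orange cone covered √(2.7² + 3.4²) ≈ 4.3 units.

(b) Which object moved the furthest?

the orange cone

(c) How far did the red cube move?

2.3

The red cube moved from about (1.7, 8.2) to (1.9, 5.9), a distance of √(0.2² + 2.3²) ≈ 2.3.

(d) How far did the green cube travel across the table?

2.2

The green cube moved from about (6.4, 4.9) to (7.1, 2.8), a distance of √(0.7² + 2.1²) ≈ 2.2.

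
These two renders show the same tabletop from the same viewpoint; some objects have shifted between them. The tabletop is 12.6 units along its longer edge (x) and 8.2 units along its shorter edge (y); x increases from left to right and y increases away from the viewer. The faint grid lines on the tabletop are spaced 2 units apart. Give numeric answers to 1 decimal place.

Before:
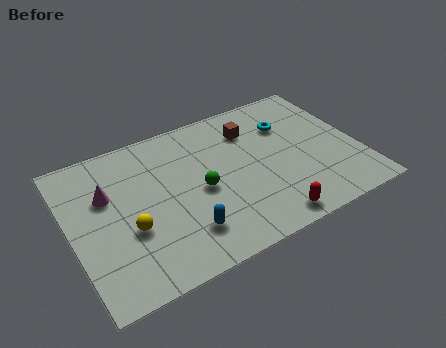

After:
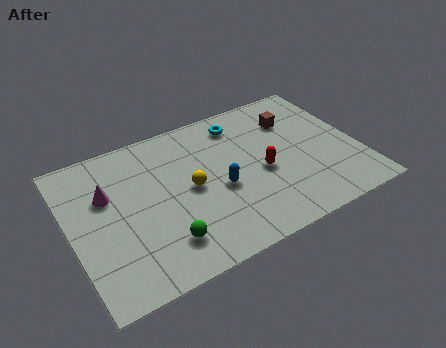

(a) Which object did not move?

the magenta cone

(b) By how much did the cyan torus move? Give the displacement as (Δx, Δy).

(-2.0, 1.0)

The cyan torus was at about (9.8, 5.8) and moved to about (7.8, 6.8).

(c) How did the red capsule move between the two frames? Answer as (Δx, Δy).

(0.2, 2.7)

The red capsule started near (8.1, 0.9) and ended near (8.3, 3.6).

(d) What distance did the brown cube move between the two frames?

1.9

From (8.2, 6.2) to (10.1, 6.0), the brown cube covered √(1.9² + 0.2²) ≈ 1.9 units.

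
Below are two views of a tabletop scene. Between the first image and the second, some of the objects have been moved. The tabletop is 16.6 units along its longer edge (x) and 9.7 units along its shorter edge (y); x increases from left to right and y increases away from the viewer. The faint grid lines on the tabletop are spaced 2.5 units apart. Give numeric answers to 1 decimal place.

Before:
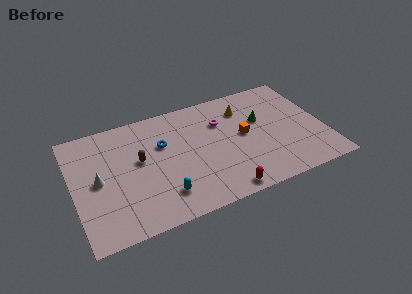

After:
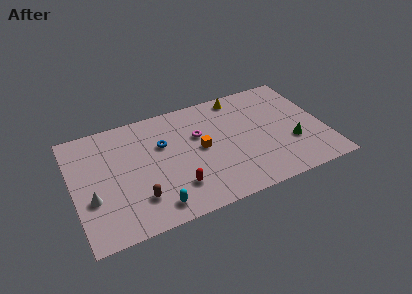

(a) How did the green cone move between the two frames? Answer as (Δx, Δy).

(1.7, -2.7)

The green cone was at about (12.6, 6.0) and moved to about (14.3, 3.3).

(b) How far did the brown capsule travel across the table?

3.1

From (4.4, 5.5) to (4.0, 2.4), the brown capsule covered √(0.4² + 3.1²) ≈ 3.1 units.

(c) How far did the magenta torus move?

1.7

From (10.0, 6.8) to (8.4, 6.2), the magenta torus covered √(1.6² + 0.6²) ≈ 1.7 units.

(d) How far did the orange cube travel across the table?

2.9

From (11.3, 5.1) to (8.4, 5.0), the orange cube covered √(2.9² + 0.1²) ≈ 2.9 units.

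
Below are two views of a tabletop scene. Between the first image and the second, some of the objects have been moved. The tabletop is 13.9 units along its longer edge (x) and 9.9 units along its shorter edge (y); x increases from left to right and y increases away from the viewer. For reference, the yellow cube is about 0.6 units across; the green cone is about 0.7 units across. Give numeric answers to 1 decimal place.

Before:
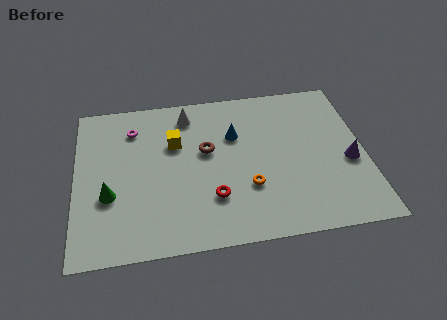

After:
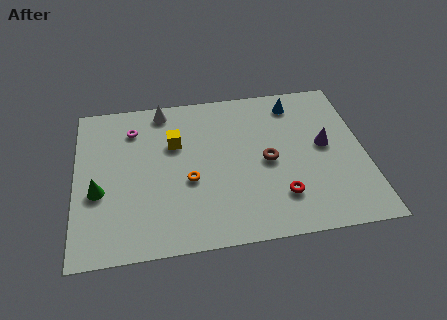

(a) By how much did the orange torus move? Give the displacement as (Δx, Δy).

(-2.8, 0.8)

From the two frames, the orange torus sits at roughly (8.2, 3.2) before and (5.4, 4.0) after.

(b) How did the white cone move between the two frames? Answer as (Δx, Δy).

(-1.2, 0.5)

The white cone was at about (5.5, 8.3) and moved to about (4.3, 8.8).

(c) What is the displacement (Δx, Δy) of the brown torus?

(2.9, -1.1)

From the two frames, the brown torus sits at roughly (6.3, 5.8) before and (9.2, 4.7) after.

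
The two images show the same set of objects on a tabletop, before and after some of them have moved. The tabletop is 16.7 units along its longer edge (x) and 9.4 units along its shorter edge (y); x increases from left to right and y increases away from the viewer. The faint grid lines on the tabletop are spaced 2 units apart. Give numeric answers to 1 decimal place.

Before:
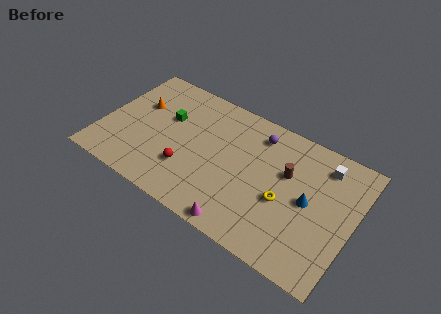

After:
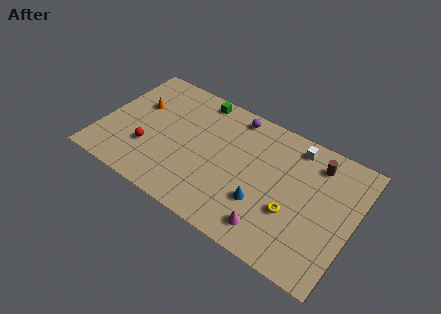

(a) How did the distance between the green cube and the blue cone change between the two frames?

-2.3

Before: roughly 9.8 units apart; after: 7.5. That's 2.3 units closer together.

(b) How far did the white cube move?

2.0

The white cube moved from about (14.4, 7.7) to (12.4, 8.1), a distance of √(2.0² + 0.4²) ≈ 2.0.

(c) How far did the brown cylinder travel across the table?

2.4

The brown cylinder moved from about (12.2, 5.9) to (13.9, 7.6), a distance of √(1.7² + 1.7²) ≈ 2.4.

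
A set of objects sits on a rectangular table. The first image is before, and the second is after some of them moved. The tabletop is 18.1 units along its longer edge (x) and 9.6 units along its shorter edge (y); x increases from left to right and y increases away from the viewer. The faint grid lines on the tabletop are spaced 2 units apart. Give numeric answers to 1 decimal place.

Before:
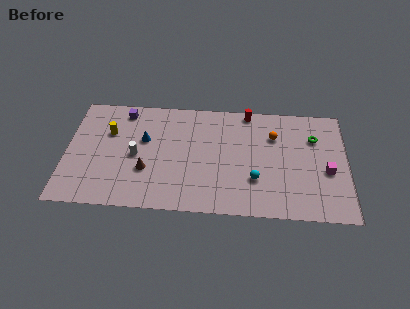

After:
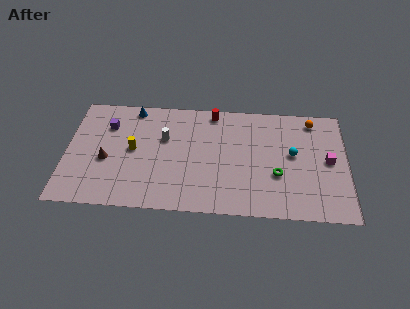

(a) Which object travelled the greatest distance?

the green torus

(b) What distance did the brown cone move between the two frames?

2.7

From (5.2, 3.3) to (2.6, 4.0), the brown cone covered √(2.6² + 0.7²) ≈ 2.7 units.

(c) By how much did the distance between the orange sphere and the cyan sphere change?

-0.7

Before: roughly 4.0 units apart; after: 3.3. That's 0.7 units closer together.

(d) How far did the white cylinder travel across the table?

2.4

The white cylinder moved from about (4.5, 4.5) to (6.3, 6.1), a distance of √(1.8² + 1.6²) ≈ 2.4.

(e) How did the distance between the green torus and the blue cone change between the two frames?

-0.3

Before: roughly 11.0 units apart; after: 10.7. That's 0.3 units closer together.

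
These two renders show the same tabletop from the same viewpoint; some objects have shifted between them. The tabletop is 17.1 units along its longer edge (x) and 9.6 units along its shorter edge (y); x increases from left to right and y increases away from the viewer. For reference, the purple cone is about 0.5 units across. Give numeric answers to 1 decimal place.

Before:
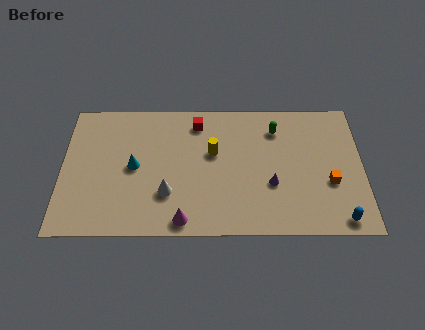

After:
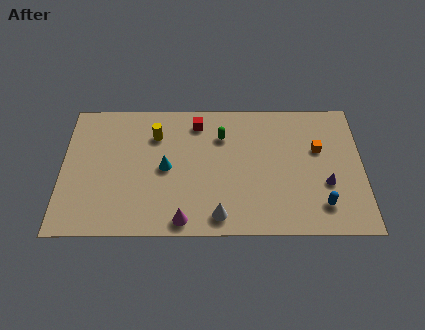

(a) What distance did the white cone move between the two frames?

3.3

The white cone was near (6.0, 2.9) before and (8.9, 1.3) after, so it travelled √(2.9² + 1.6²) ≈ 3.3 units.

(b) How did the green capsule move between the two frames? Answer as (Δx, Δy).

(-3.1, -0.5)

The green capsule was at about (12.2, 7.5) and moved to about (9.1, 7.0).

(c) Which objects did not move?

the red cube and the magenta cone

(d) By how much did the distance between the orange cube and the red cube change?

-1.5

Before: roughly 8.7 units apart; after: 7.2. That's 1.5 units closer together.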